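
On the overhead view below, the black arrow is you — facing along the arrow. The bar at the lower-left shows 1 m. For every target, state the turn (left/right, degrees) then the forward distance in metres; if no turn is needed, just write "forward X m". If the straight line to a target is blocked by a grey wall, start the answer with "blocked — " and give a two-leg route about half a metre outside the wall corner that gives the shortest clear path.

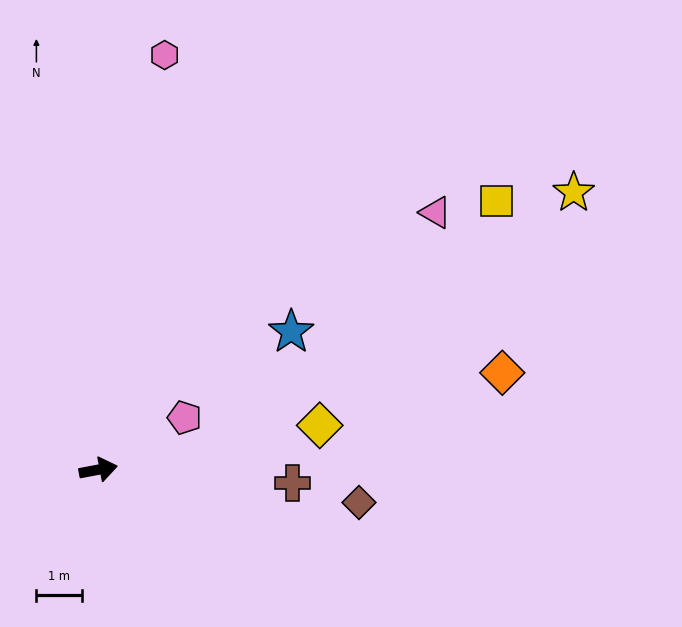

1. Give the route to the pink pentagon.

turn left 20°, forward 2.2 m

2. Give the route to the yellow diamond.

forward 5.0 m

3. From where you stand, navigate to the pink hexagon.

turn left 70°, forward 9.3 m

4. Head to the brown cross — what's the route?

turn right 15°, forward 4.3 m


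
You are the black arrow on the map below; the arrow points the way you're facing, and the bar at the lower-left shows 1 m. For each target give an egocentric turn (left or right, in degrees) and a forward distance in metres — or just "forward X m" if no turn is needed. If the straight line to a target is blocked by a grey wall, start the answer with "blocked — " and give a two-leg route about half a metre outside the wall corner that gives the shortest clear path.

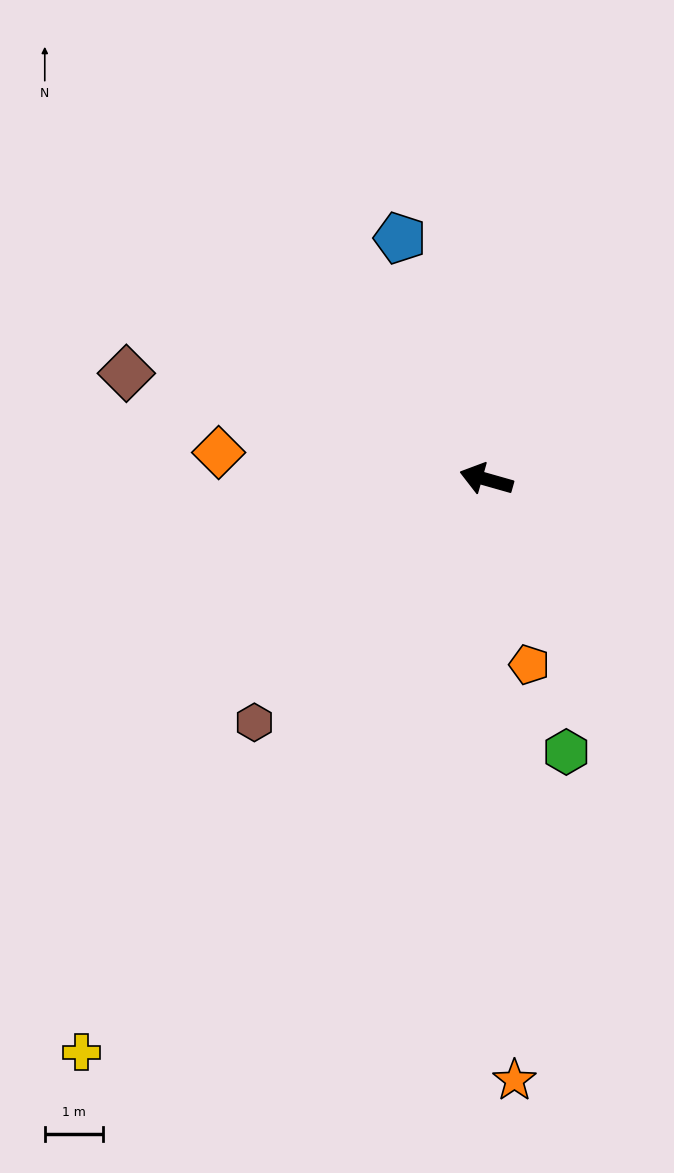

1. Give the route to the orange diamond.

turn left 10°, forward 4.6 m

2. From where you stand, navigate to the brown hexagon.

turn left 62°, forward 5.8 m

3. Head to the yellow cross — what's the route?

turn left 71°, forward 12.1 m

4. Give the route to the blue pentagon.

turn right 54°, forward 4.4 m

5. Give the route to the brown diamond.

forward 6.5 m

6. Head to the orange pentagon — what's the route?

turn left 119°, forward 3.3 m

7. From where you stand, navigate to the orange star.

turn left 109°, forward 10.4 m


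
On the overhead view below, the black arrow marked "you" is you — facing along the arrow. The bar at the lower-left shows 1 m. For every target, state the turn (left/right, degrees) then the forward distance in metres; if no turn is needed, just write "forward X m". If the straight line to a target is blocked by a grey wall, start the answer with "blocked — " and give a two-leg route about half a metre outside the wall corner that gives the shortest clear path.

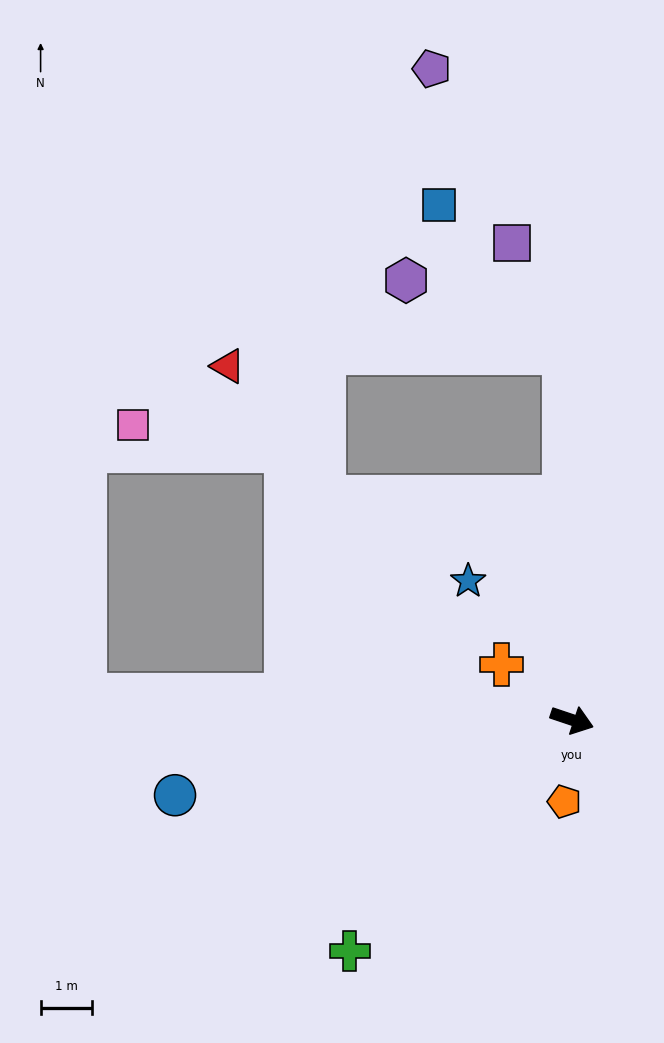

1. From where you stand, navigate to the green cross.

turn right 115°, forward 6.2 m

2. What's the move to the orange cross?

turn left 160°, forward 1.7 m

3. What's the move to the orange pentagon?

turn right 77°, forward 1.6 m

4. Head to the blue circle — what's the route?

turn right 151°, forward 7.8 m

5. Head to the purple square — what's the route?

blocked — turn left 110°, forward 7.1 m, then turn left 24°, forward 2.3 m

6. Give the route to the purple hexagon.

blocked — turn left 110°, forward 7.1 m, then turn left 64°, forward 3.4 m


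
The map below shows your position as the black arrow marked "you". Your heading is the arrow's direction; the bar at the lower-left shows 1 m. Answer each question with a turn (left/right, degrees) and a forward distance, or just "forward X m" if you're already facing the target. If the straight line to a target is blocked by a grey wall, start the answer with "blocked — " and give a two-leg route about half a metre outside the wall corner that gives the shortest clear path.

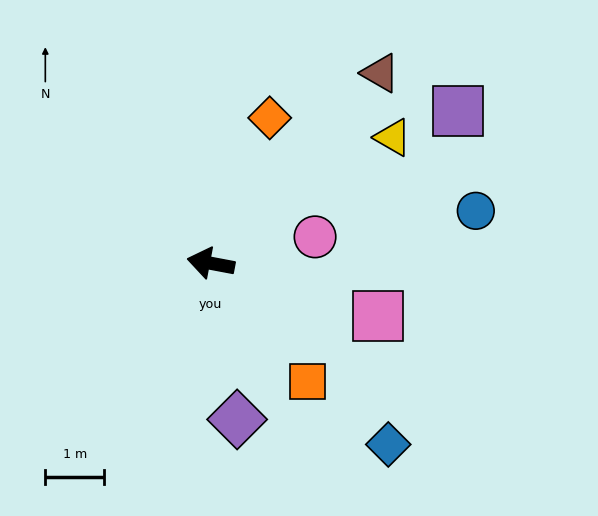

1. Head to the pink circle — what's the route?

turn right 155°, forward 1.8 m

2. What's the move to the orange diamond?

turn right 101°, forward 2.7 m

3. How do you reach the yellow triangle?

turn right 135°, forward 3.8 m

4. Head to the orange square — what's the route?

turn left 140°, forward 2.6 m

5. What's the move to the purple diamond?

turn left 110°, forward 2.7 m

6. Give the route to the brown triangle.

turn right 121°, forward 4.3 m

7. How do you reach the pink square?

turn left 173°, forward 3.0 m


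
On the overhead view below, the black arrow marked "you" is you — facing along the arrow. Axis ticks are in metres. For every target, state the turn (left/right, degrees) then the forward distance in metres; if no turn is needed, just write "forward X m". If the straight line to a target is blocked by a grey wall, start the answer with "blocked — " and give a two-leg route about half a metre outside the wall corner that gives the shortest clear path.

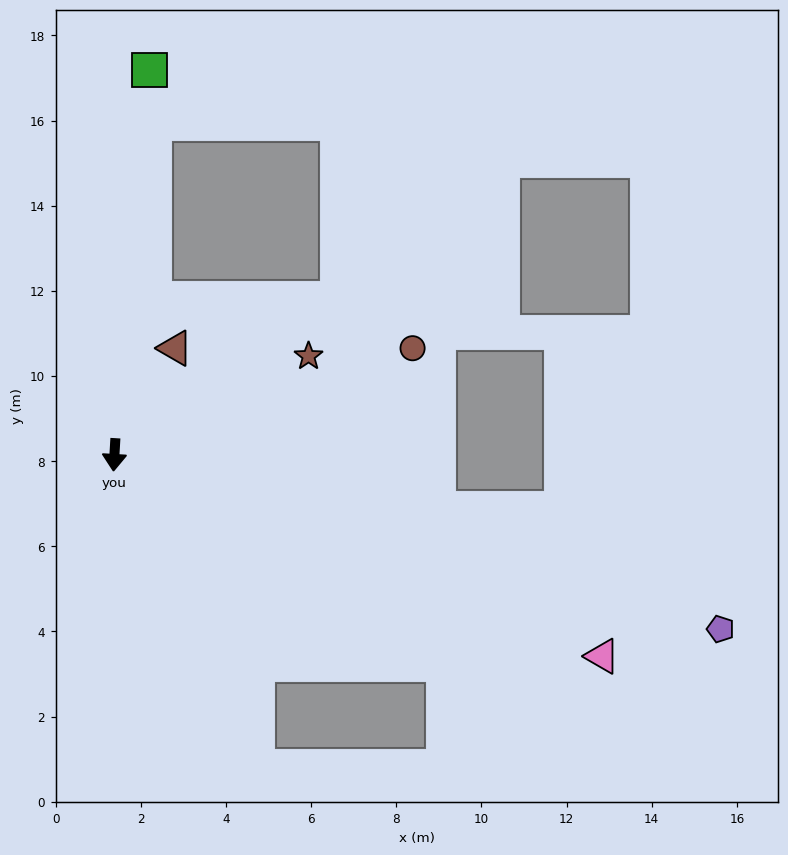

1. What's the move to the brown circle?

turn left 113°, forward 7.4 m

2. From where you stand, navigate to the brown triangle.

turn left 154°, forward 2.9 m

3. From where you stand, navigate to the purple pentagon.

turn left 77°, forward 14.8 m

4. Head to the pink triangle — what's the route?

turn left 71°, forward 12.4 m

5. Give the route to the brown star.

turn left 120°, forward 5.1 m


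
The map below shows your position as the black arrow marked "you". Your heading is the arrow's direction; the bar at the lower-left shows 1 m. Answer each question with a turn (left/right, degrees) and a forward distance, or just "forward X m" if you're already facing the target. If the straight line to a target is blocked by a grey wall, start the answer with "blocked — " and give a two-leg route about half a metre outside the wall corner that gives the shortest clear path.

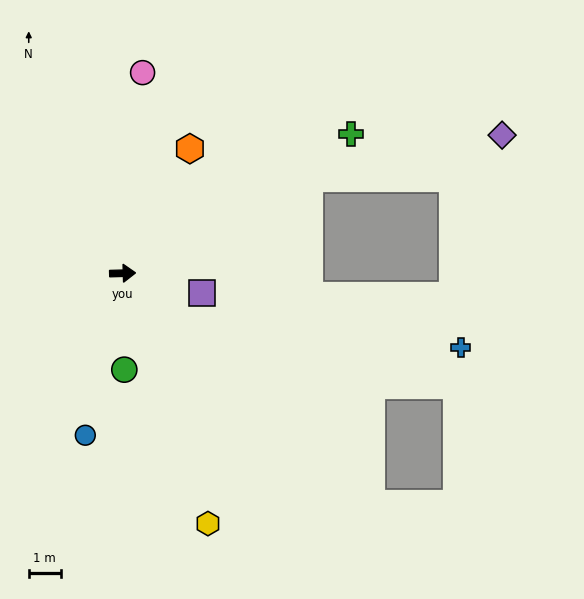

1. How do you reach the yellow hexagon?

turn right 73°, forward 8.2 m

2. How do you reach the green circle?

turn right 91°, forward 3.0 m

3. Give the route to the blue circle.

turn right 105°, forward 5.2 m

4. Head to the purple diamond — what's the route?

blocked — turn left 25°, forward 6.5 m, then turn right 14°, forward 6.1 m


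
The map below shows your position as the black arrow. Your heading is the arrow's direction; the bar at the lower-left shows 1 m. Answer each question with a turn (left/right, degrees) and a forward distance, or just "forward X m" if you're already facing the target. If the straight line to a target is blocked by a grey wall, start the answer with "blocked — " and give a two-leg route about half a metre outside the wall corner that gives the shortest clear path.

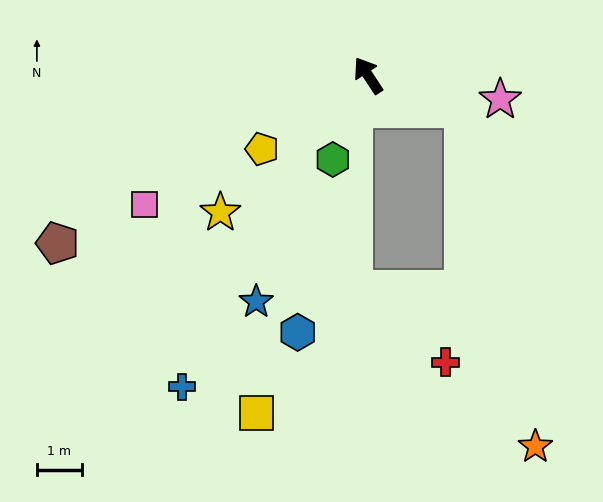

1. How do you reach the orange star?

blocked — turn right 143°, forward 2.3 m, then turn right 58°, forward 7.7 m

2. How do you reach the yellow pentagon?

turn left 91°, forward 2.9 m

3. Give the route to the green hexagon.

turn left 124°, forward 2.0 m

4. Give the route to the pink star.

turn right 134°, forward 3.0 m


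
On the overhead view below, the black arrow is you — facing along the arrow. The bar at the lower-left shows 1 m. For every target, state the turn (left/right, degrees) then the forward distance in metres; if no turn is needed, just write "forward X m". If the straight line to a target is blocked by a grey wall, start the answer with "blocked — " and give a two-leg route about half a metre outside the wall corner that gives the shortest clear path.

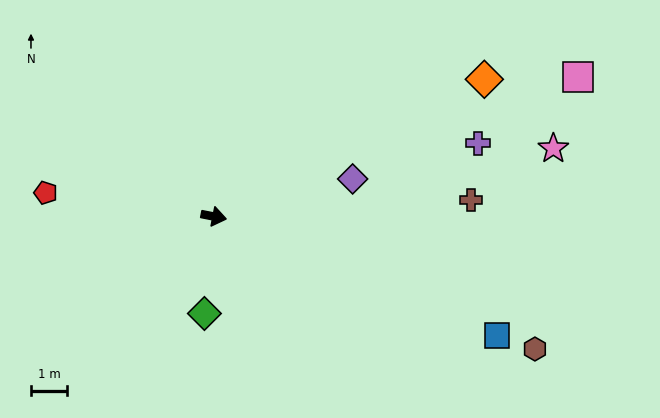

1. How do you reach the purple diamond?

turn left 26°, forward 4.0 m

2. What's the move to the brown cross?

turn left 15°, forward 7.2 m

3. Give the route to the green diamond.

turn right 84°, forward 2.7 m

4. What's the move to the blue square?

turn right 12°, forward 8.5 m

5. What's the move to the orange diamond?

turn left 38°, forward 8.4 m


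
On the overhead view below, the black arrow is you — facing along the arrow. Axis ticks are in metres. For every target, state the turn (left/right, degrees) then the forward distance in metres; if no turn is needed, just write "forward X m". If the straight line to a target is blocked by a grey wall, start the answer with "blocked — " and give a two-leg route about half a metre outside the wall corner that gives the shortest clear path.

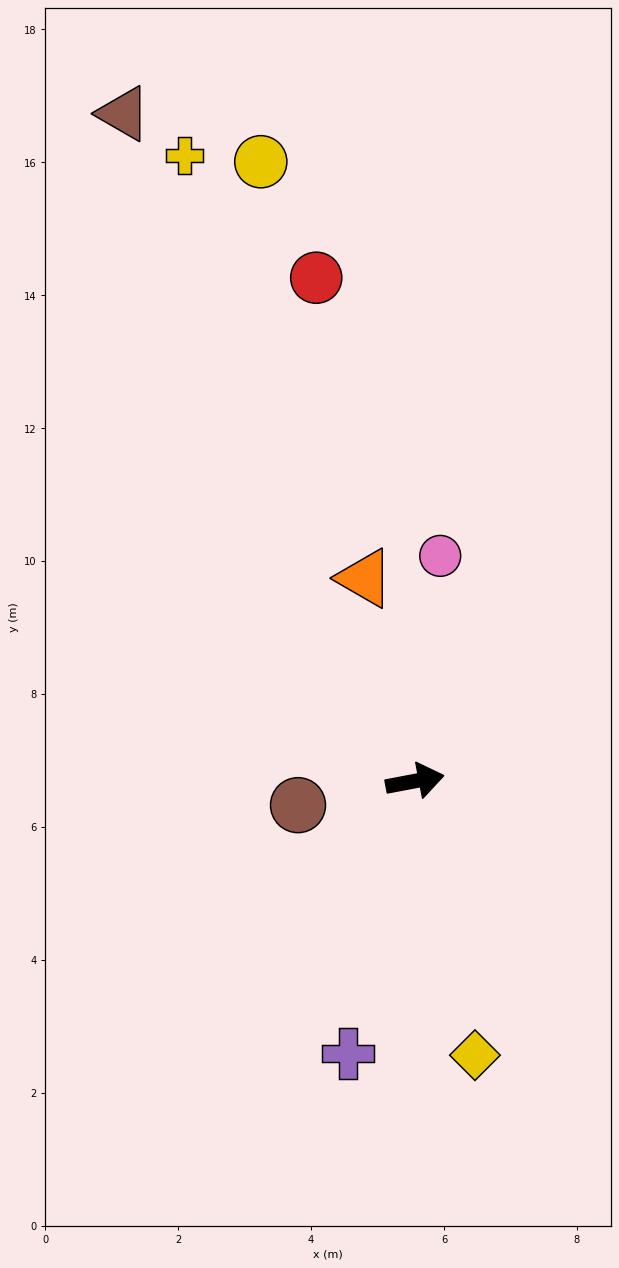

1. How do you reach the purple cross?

turn right 115°, forward 4.2 m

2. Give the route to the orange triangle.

turn left 93°, forward 3.1 m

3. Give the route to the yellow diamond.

turn right 88°, forward 4.2 m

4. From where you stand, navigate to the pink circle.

turn left 73°, forward 3.4 m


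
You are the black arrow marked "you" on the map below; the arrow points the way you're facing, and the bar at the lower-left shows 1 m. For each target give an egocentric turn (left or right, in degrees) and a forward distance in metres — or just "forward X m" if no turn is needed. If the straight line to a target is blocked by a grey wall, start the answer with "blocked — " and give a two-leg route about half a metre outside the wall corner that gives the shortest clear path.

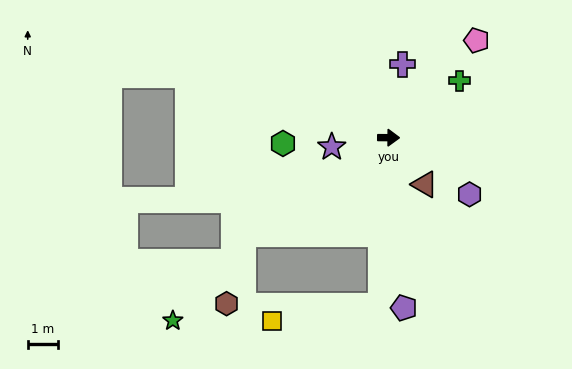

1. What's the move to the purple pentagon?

turn right 84°, forward 5.7 m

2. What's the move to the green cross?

turn left 39°, forward 3.0 m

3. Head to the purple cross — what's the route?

turn left 80°, forward 2.5 m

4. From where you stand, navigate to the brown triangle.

turn right 52°, forward 2.0 m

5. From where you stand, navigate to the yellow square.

blocked — turn right 92°, forward 5.6 m, then turn right 80°, forward 3.7 m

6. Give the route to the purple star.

turn right 170°, forward 1.9 m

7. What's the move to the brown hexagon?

blocked — turn right 146°, forward 5.8 m, then turn left 42°, forward 2.4 m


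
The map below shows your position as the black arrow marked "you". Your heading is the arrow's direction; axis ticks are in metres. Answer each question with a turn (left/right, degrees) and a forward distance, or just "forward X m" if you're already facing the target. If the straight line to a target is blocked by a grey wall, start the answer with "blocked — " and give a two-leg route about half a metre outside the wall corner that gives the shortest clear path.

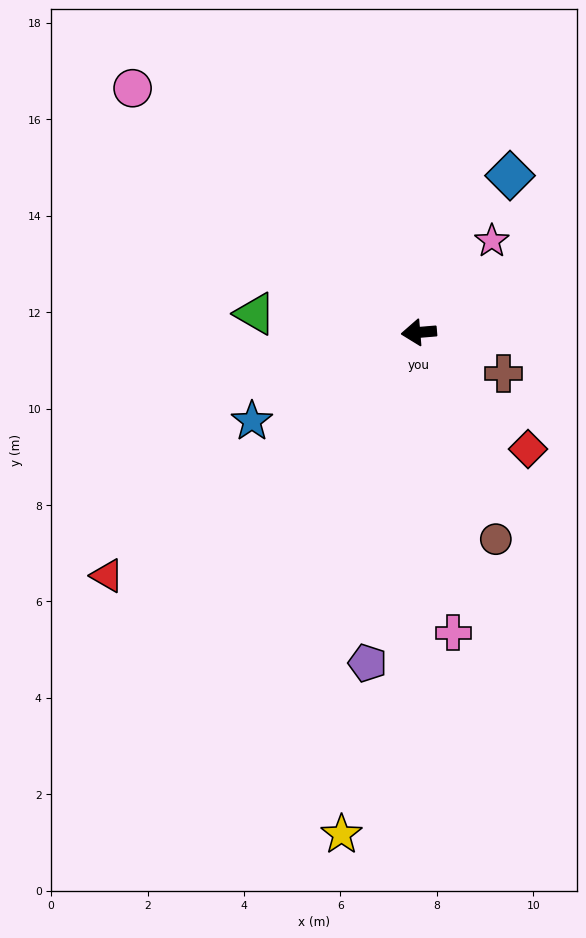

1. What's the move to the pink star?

turn right 133°, forward 2.4 m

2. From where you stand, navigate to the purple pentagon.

turn left 76°, forward 6.9 m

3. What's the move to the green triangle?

turn right 11°, forward 3.4 m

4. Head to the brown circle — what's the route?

turn left 106°, forward 4.6 m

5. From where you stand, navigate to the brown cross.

turn left 149°, forward 2.0 m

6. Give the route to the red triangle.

turn left 33°, forward 8.2 m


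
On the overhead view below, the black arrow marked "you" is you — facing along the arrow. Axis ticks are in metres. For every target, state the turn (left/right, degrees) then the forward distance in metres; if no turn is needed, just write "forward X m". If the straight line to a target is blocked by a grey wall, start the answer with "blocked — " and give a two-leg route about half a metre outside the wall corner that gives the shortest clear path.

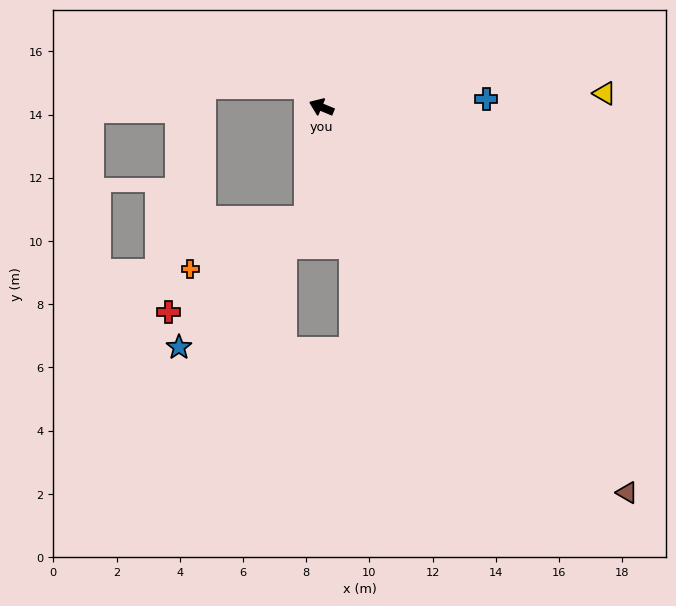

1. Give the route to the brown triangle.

turn left 151°, forward 15.6 m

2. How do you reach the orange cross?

blocked — turn left 105°, forward 3.6 m, then turn right 60°, forward 4.0 m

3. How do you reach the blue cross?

turn right 155°, forward 5.2 m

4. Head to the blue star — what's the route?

blocked — turn left 105°, forward 3.6 m, then turn right 38°, forward 5.7 m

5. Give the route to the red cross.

blocked — turn left 105°, forward 3.6 m, then turn right 49°, forward 5.3 m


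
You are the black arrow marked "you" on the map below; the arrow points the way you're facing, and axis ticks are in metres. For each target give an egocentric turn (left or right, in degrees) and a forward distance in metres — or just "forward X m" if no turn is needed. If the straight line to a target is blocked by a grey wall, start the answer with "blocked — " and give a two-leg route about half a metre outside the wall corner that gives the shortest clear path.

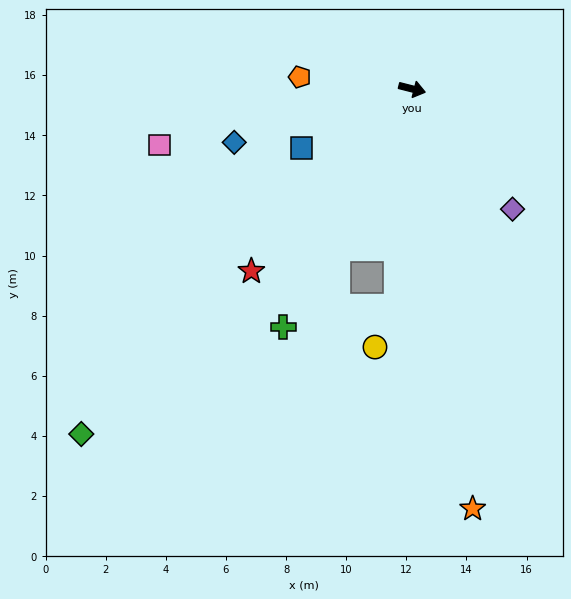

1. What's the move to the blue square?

turn right 138°, forward 4.2 m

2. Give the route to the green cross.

turn right 104°, forward 9.0 m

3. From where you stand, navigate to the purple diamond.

turn right 36°, forward 5.2 m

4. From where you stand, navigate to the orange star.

turn right 68°, forward 14.1 m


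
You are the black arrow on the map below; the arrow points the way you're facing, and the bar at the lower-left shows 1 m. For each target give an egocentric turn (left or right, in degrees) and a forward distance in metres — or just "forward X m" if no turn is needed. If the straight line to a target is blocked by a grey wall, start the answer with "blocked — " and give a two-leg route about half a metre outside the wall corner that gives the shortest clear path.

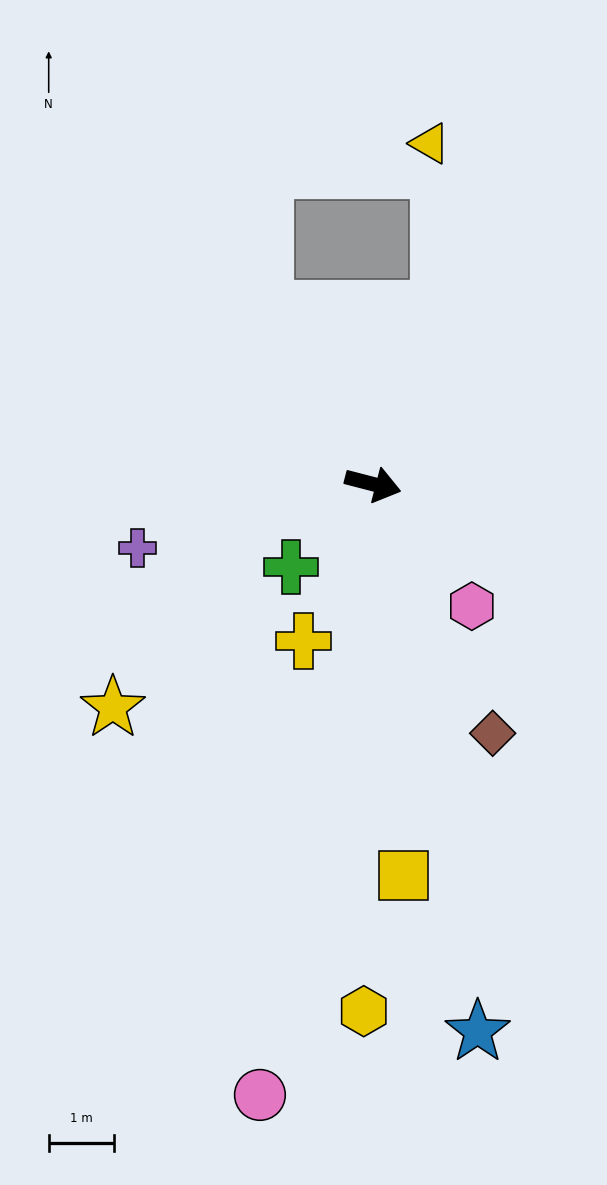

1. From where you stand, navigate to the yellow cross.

turn right 99°, forward 2.6 m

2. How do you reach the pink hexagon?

turn right 37°, forward 2.4 m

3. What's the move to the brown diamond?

turn right 50°, forward 4.2 m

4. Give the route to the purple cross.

turn right 150°, forward 3.7 m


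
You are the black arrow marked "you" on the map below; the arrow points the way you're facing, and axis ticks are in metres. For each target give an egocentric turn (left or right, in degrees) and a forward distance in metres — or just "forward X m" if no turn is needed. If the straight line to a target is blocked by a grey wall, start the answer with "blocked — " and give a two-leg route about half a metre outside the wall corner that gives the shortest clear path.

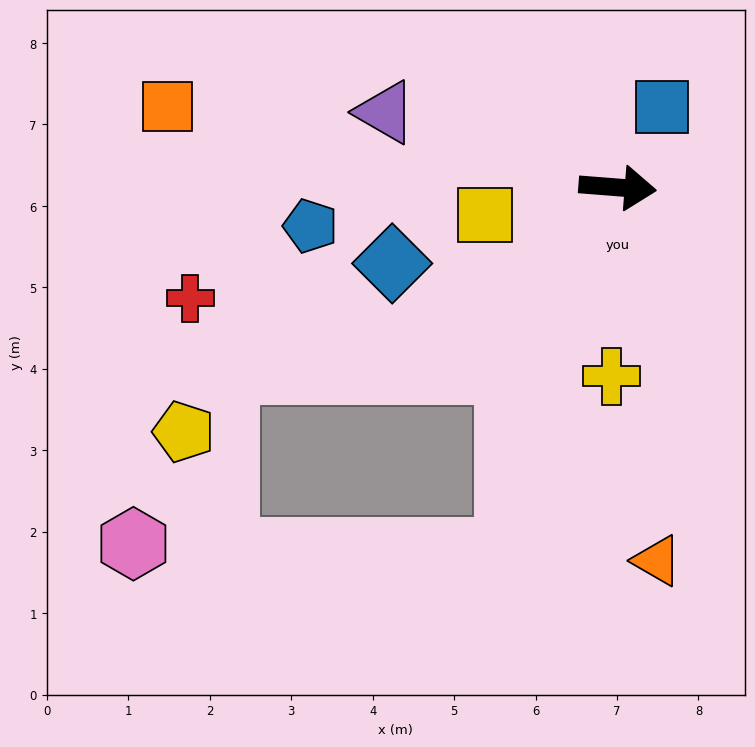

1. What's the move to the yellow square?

turn right 164°, forward 1.7 m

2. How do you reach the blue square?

turn left 66°, forward 1.1 m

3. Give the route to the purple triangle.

turn left 167°, forward 3.0 m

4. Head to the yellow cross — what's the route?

turn right 87°, forward 2.3 m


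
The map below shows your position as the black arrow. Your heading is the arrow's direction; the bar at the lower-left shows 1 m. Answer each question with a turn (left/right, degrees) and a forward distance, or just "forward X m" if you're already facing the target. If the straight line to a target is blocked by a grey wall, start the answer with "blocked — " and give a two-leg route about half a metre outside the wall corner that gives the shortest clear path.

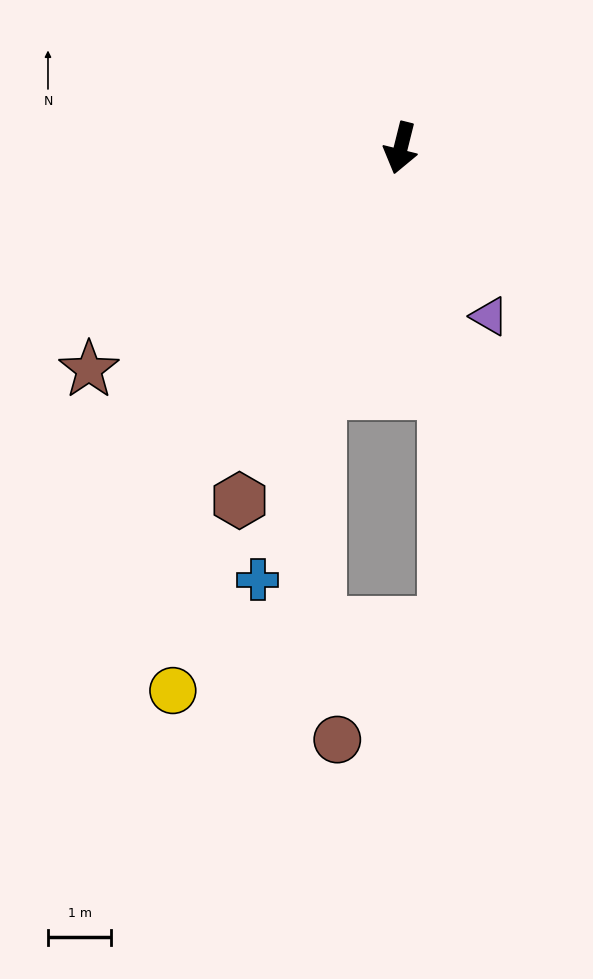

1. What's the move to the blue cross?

turn right 4°, forward 7.2 m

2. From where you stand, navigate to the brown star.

turn right 41°, forward 6.0 m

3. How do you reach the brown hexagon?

turn right 11°, forward 6.1 m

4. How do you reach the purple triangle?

turn left 42°, forward 3.0 m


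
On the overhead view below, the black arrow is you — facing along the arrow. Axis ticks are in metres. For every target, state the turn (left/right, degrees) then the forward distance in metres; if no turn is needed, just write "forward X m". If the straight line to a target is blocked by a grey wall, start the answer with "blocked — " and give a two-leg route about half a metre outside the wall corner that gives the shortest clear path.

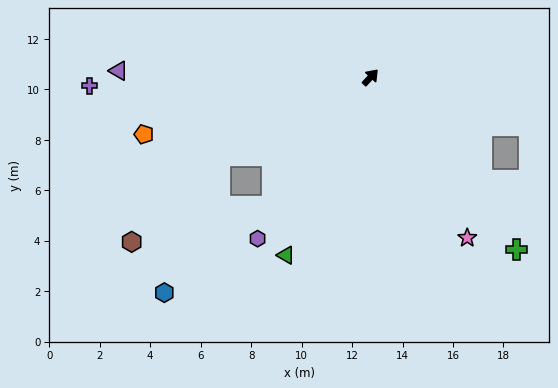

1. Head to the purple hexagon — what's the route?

turn right 172°, forward 7.8 m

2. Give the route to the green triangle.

turn right 163°, forward 7.8 m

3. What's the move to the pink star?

turn right 106°, forward 7.4 m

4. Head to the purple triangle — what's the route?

turn left 131°, forward 10.0 m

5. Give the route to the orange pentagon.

turn left 147°, forward 9.3 m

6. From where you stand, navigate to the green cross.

turn right 97°, forward 8.9 m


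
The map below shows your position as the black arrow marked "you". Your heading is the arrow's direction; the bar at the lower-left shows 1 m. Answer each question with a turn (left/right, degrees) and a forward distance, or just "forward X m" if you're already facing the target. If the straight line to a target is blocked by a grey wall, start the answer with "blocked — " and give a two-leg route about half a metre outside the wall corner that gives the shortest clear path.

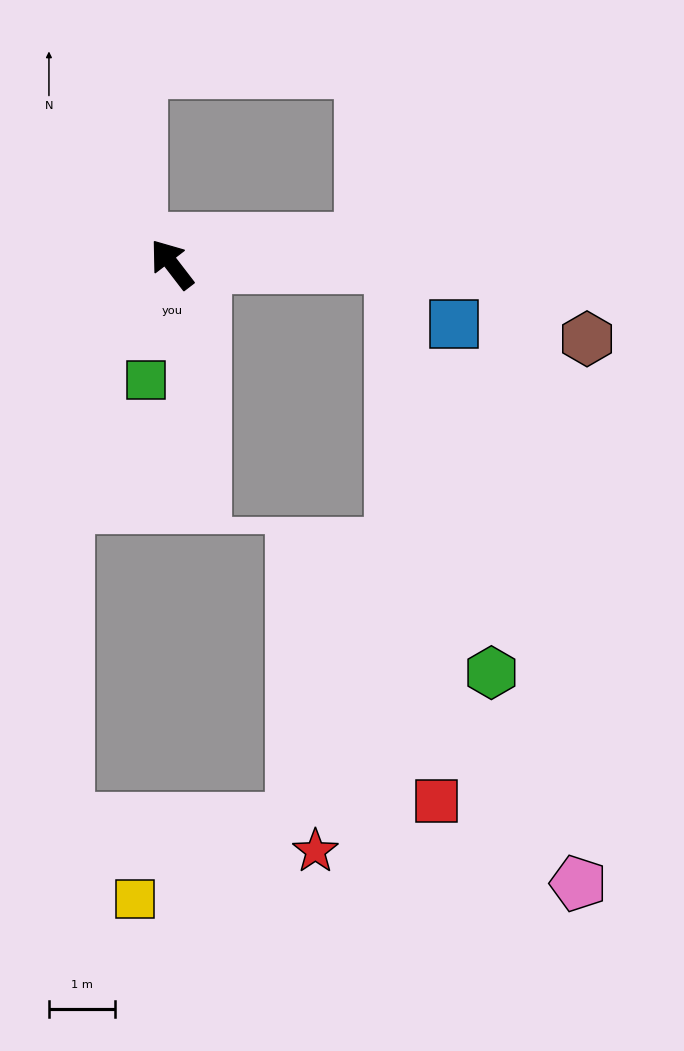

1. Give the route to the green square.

turn left 130°, forward 1.8 m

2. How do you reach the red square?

blocked — turn right 128°, forward 3.3 m, then turn right 85°, forward 8.1 m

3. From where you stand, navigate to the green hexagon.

blocked — turn right 128°, forward 3.3 m, then turn right 76°, forward 6.3 m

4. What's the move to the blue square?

blocked — turn right 128°, forward 3.3 m, then turn right 43°, forward 1.3 m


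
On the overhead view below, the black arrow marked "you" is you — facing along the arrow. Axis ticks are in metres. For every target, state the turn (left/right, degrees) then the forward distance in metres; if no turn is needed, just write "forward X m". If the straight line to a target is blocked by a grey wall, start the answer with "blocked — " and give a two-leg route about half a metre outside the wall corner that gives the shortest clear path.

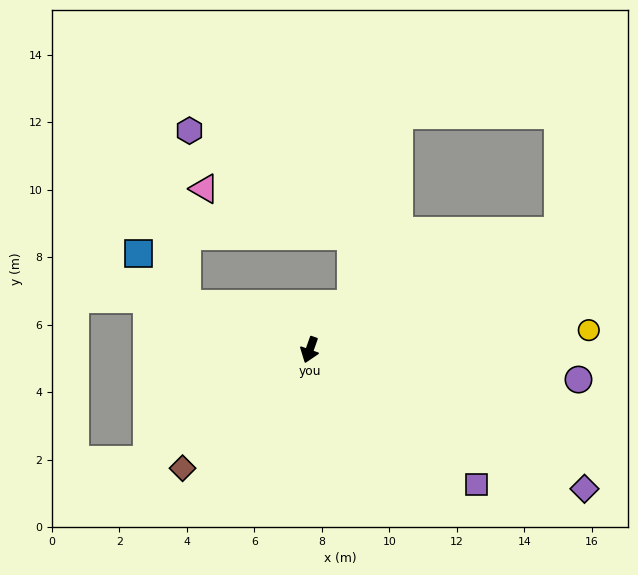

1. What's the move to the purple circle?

turn left 103°, forward 8.0 m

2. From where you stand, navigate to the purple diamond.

turn left 83°, forward 9.1 m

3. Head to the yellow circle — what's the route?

turn left 113°, forward 8.3 m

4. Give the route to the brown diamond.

turn right 28°, forward 5.1 m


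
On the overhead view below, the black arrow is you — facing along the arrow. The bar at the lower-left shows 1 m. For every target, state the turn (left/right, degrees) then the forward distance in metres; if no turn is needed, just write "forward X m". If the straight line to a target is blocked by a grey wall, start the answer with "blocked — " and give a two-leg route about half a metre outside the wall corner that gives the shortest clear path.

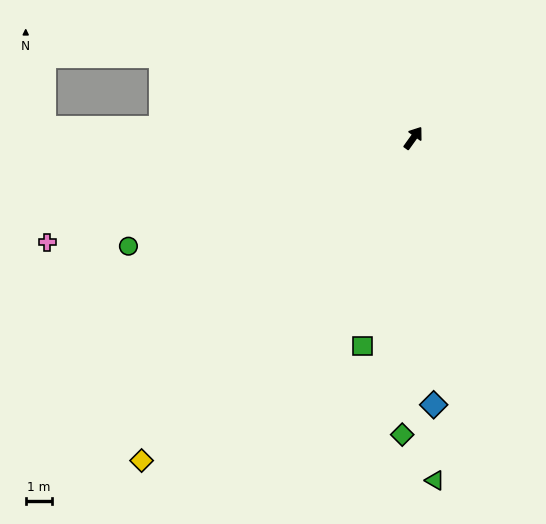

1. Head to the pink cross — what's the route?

turn left 142°, forward 14.2 m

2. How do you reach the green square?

turn right 158°, forward 8.0 m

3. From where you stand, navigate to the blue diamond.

turn right 140°, forward 10.0 m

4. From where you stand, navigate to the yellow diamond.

turn left 176°, forward 15.8 m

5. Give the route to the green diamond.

turn right 146°, forward 11.1 m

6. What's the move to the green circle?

turn left 146°, forward 11.4 m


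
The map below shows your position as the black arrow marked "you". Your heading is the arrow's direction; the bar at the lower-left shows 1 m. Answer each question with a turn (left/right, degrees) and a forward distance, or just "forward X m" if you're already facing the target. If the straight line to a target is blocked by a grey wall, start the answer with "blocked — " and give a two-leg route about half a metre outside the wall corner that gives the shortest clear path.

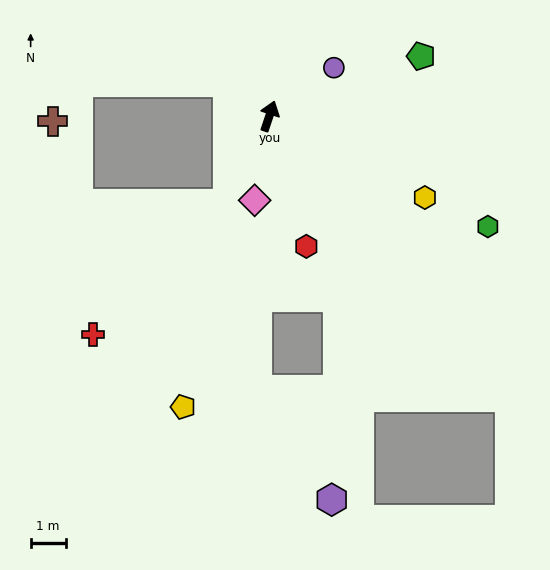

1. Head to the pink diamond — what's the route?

turn right 171°, forward 2.4 m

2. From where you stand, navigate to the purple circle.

turn right 35°, forward 2.3 m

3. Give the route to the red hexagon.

turn right 146°, forward 3.9 m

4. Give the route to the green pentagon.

turn right 50°, forward 4.7 m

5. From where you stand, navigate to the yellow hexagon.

turn right 99°, forward 5.0 m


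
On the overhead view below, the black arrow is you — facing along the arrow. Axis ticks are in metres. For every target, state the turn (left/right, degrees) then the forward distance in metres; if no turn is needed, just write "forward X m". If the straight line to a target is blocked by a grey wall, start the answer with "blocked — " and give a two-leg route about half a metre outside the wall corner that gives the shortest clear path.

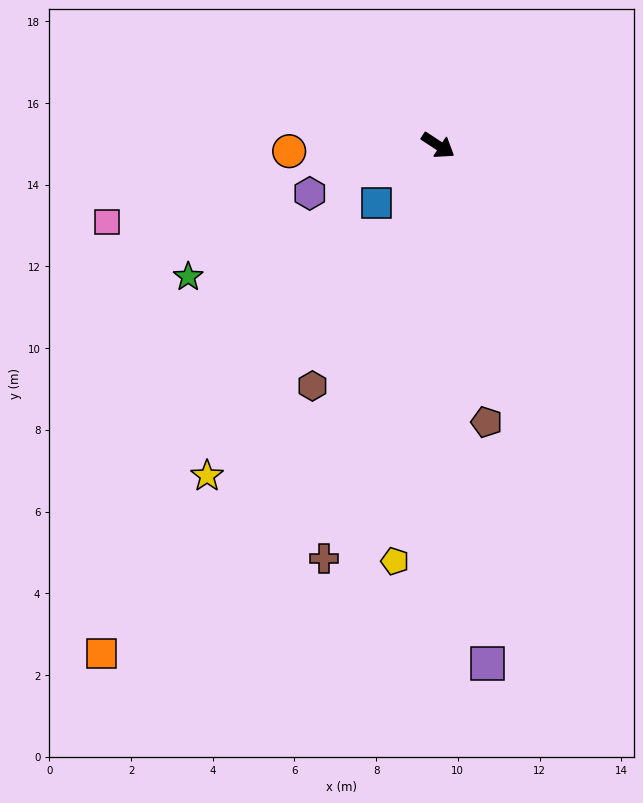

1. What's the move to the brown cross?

turn right 72°, forward 10.5 m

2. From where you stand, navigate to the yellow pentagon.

turn right 63°, forward 10.2 m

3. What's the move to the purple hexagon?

turn right 126°, forward 3.4 m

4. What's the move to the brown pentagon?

turn right 47°, forward 6.9 m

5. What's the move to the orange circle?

turn right 145°, forward 3.6 m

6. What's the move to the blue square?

turn right 104°, forward 2.1 m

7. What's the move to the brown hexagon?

turn right 84°, forward 6.6 m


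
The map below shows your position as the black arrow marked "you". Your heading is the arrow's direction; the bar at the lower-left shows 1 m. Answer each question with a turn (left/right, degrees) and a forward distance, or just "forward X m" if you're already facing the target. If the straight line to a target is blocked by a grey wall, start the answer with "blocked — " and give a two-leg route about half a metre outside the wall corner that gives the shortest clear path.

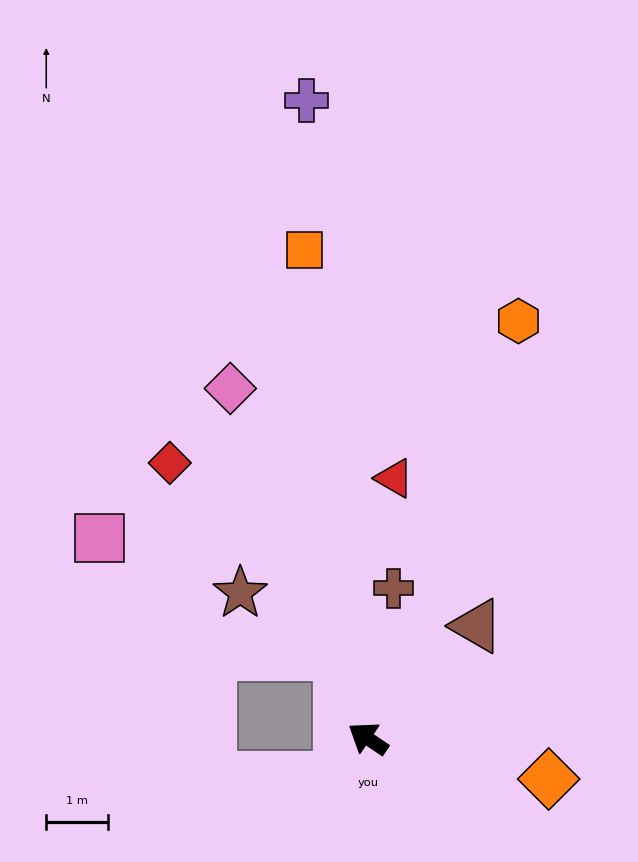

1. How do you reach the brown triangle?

turn right 100°, forward 2.5 m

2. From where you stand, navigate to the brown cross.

turn right 66°, forward 2.5 m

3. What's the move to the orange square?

turn right 49°, forward 8.0 m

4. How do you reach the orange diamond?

turn right 159°, forward 3.0 m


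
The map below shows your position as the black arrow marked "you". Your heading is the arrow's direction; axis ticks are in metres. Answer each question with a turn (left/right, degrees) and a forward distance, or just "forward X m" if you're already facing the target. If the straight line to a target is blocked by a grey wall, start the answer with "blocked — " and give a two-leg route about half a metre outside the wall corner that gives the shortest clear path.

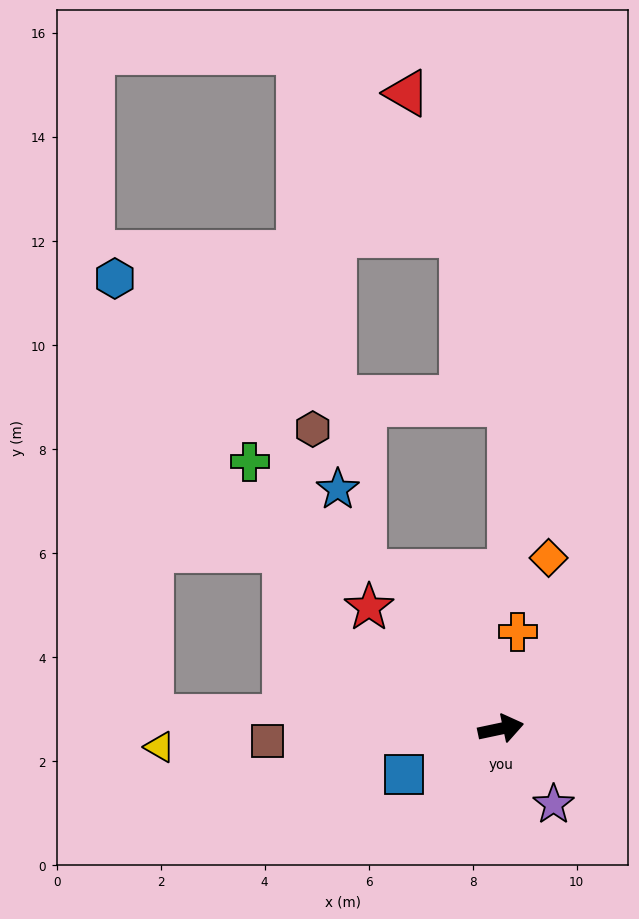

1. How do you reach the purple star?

turn right 67°, forward 1.8 m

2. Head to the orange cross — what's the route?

turn left 68°, forward 1.9 m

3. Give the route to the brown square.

turn left 171°, forward 4.5 m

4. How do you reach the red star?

turn left 125°, forward 3.4 m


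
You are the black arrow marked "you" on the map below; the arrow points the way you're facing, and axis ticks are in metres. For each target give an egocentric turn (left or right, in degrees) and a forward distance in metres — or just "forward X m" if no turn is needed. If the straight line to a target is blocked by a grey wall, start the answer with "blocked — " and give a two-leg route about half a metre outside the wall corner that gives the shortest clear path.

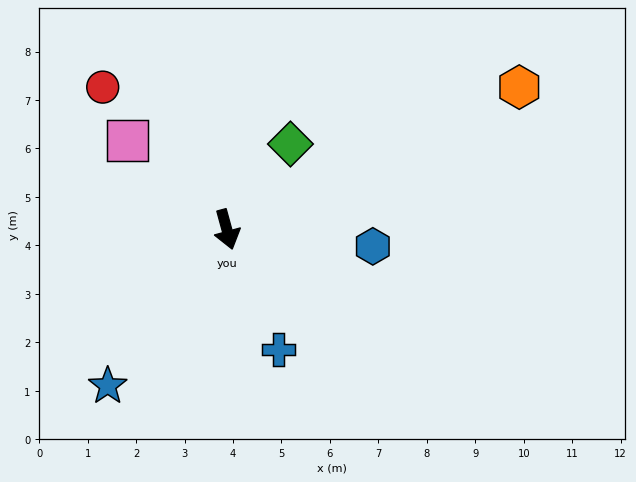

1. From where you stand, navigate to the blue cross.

turn left 8°, forward 2.7 m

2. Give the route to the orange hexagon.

turn left 101°, forward 6.7 m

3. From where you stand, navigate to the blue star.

turn right 53°, forward 4.1 m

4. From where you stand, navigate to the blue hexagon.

turn left 68°, forward 3.0 m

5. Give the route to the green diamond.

turn left 128°, forward 2.2 m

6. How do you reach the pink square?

turn right 147°, forward 2.7 m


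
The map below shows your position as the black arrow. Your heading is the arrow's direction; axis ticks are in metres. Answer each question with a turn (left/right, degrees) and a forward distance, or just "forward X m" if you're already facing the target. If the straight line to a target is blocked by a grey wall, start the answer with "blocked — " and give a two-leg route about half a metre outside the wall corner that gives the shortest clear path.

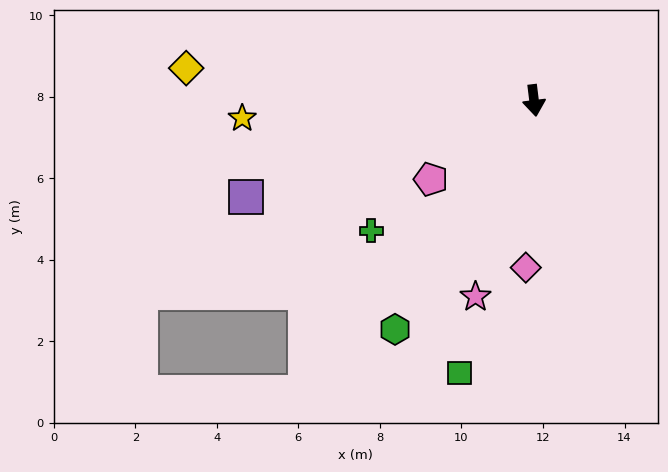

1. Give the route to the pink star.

turn right 24°, forward 5.0 m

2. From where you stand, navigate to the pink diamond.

turn right 10°, forward 4.1 m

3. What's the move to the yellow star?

turn right 94°, forward 7.2 m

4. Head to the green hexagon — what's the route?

turn right 38°, forward 6.6 m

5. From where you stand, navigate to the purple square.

turn right 79°, forward 7.4 m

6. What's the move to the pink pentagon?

turn right 60°, forward 3.2 m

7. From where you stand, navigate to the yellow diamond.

turn right 102°, forward 8.6 m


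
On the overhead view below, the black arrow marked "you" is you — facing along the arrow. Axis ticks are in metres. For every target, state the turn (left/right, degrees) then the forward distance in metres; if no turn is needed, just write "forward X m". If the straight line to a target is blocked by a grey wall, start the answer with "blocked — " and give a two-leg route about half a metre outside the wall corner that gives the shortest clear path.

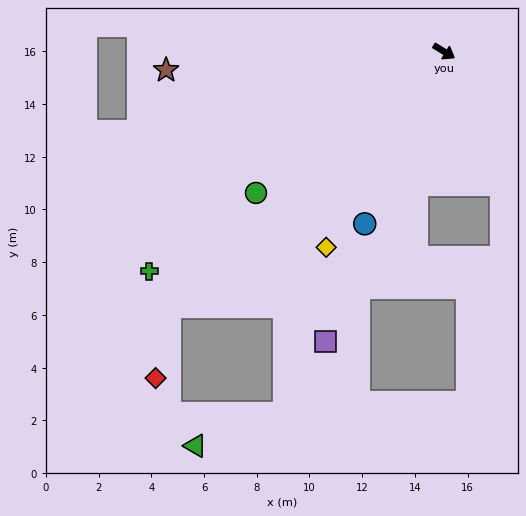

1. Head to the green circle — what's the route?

turn right 112°, forward 8.9 m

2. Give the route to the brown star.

turn right 145°, forward 10.6 m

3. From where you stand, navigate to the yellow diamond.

turn right 90°, forward 8.7 m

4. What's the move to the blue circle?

turn right 83°, forward 7.2 m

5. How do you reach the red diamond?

blocked — turn right 106°, forward 14.2 m, then turn left 36°, forward 2.8 m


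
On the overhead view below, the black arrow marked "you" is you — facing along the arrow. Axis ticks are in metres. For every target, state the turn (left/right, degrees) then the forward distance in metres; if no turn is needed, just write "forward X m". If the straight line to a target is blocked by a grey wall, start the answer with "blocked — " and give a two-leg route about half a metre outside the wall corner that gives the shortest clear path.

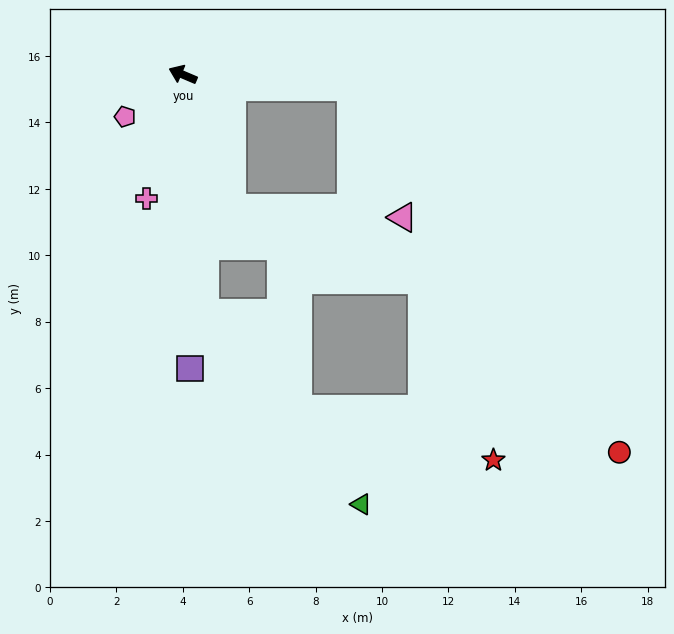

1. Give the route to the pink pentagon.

turn left 59°, forward 2.2 m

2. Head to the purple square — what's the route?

turn left 114°, forward 8.8 m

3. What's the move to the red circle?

blocked — turn right 161°, forward 5.1 m, then turn right 50°, forward 13.6 m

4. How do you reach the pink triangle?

blocked — turn right 161°, forward 5.1 m, then turn right 64°, forward 4.2 m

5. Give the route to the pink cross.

turn left 97°, forward 3.9 m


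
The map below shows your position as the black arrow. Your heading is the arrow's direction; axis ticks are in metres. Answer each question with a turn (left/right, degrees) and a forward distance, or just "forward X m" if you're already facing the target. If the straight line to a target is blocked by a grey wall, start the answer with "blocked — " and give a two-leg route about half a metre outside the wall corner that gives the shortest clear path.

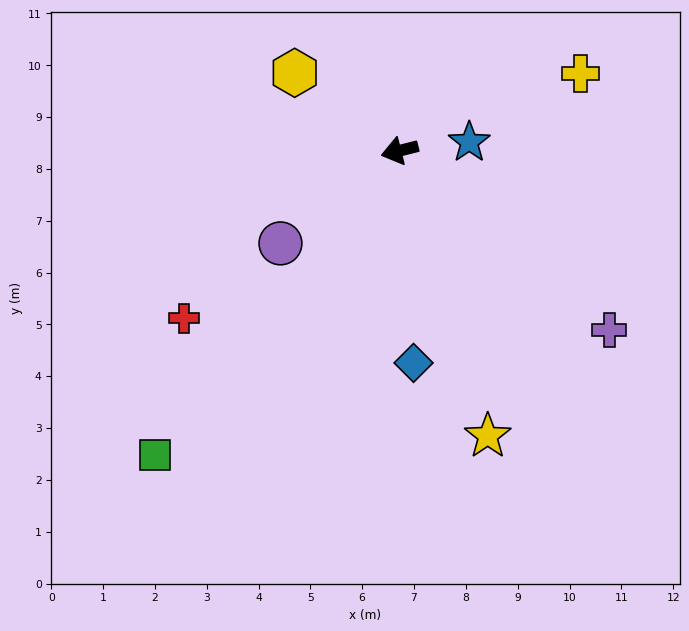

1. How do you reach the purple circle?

turn left 24°, forward 2.9 m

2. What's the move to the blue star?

turn left 173°, forward 1.4 m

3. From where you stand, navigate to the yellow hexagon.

turn right 51°, forward 2.5 m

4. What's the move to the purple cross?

turn left 125°, forward 5.3 m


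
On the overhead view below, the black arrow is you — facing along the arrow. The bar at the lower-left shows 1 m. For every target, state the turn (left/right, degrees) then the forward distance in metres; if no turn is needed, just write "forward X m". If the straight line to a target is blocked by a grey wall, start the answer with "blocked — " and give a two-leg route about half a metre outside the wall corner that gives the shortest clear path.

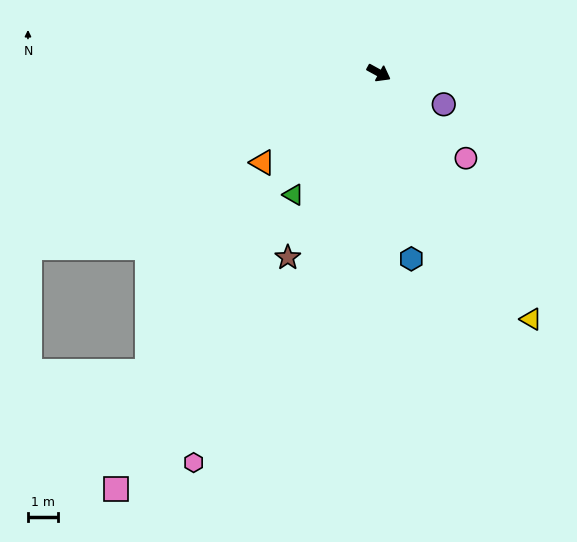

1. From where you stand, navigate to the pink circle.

turn right 16°, forward 4.1 m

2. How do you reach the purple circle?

turn left 3°, forward 2.4 m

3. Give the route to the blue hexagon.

turn right 51°, forward 6.3 m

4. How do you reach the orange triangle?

turn right 114°, forward 4.9 m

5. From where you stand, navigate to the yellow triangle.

turn right 30°, forward 9.7 m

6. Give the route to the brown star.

turn right 88°, forward 6.9 m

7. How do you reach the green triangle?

turn right 96°, forward 5.0 m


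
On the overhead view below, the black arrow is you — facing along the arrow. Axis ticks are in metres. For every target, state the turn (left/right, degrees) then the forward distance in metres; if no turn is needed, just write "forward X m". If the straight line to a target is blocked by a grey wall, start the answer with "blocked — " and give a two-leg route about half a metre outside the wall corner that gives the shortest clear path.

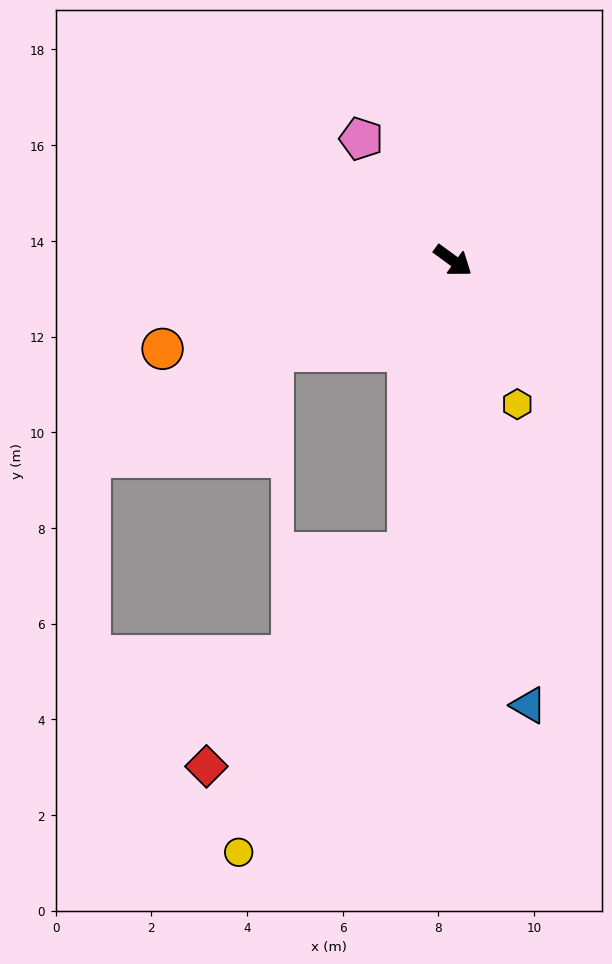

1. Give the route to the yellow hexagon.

turn right 30°, forward 3.3 m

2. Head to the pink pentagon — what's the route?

turn left 163°, forward 3.2 m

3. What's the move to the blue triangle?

turn right 44°, forward 9.4 m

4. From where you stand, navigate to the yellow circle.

blocked — turn right 63°, forward 6.2 m, then turn right 20°, forward 7.2 m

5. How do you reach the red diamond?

blocked — turn right 63°, forward 6.2 m, then turn right 34°, forward 6.1 m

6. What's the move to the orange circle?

turn right 127°, forward 6.3 m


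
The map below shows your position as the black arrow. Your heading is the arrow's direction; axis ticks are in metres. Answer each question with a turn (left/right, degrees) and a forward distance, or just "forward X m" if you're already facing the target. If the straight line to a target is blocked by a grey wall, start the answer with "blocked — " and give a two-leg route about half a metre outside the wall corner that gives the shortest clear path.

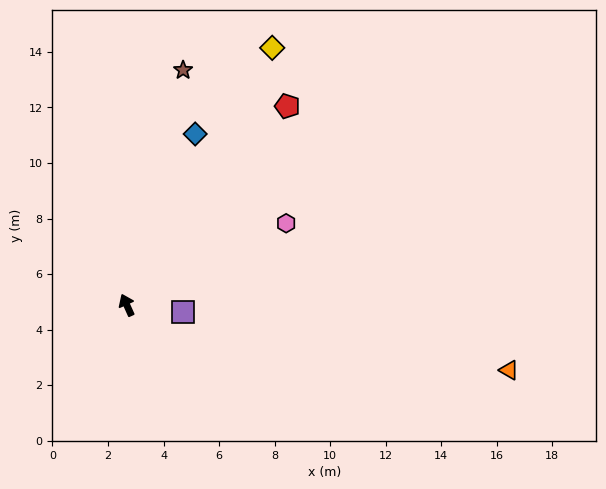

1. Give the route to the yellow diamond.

turn right 54°, forward 10.6 m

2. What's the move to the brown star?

turn right 38°, forward 8.7 m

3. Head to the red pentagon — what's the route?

turn right 63°, forward 9.2 m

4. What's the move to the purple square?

turn right 121°, forward 2.0 m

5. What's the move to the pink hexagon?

turn right 87°, forward 6.5 m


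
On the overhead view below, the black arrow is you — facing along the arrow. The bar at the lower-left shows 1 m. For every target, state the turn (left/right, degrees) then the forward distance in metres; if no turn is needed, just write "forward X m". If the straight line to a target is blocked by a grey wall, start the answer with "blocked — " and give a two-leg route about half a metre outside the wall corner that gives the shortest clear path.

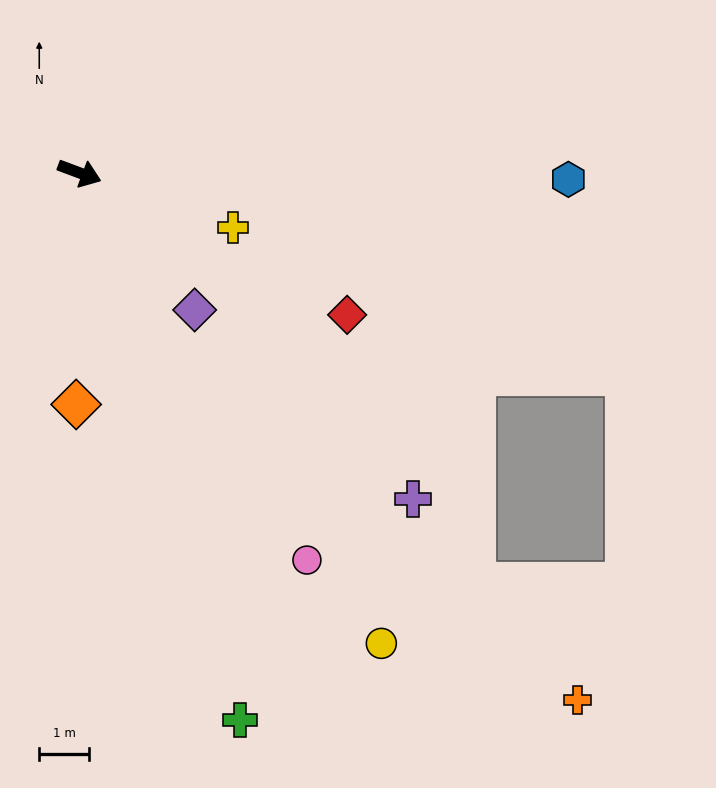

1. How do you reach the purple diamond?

turn right 29°, forward 3.6 m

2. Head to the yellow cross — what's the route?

forward 3.3 m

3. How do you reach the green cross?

turn right 53°, forward 11.5 m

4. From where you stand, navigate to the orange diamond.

turn right 70°, forward 4.7 m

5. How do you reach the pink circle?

turn right 39°, forward 9.0 m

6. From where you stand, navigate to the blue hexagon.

turn left 20°, forward 9.8 m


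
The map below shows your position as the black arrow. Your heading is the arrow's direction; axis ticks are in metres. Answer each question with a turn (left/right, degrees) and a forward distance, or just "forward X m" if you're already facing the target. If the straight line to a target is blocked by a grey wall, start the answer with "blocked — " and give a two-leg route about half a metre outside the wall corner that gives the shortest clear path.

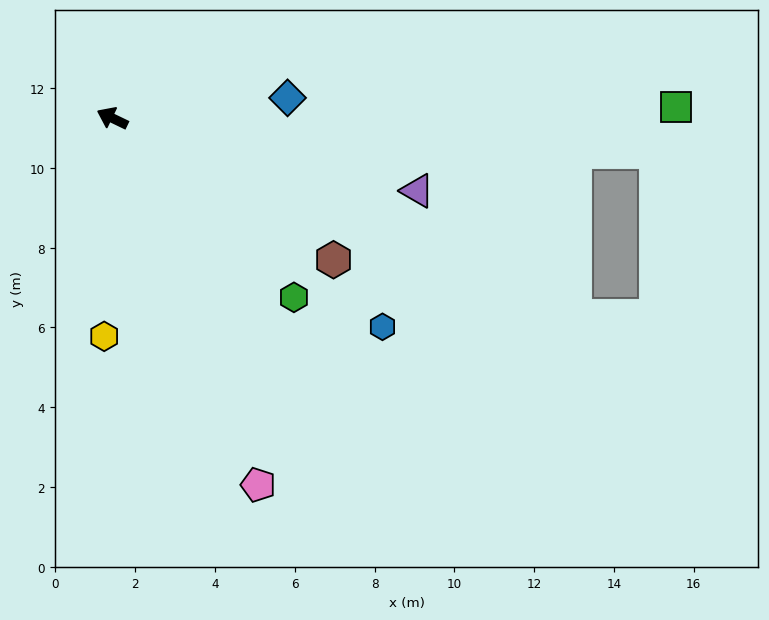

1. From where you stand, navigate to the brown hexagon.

turn left 173°, forward 6.6 m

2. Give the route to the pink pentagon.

turn left 137°, forward 9.9 m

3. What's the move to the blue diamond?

turn right 148°, forward 4.4 m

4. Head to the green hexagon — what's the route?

turn left 161°, forward 6.4 m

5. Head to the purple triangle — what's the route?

turn right 168°, forward 7.9 m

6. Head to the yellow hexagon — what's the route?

turn left 114°, forward 5.5 m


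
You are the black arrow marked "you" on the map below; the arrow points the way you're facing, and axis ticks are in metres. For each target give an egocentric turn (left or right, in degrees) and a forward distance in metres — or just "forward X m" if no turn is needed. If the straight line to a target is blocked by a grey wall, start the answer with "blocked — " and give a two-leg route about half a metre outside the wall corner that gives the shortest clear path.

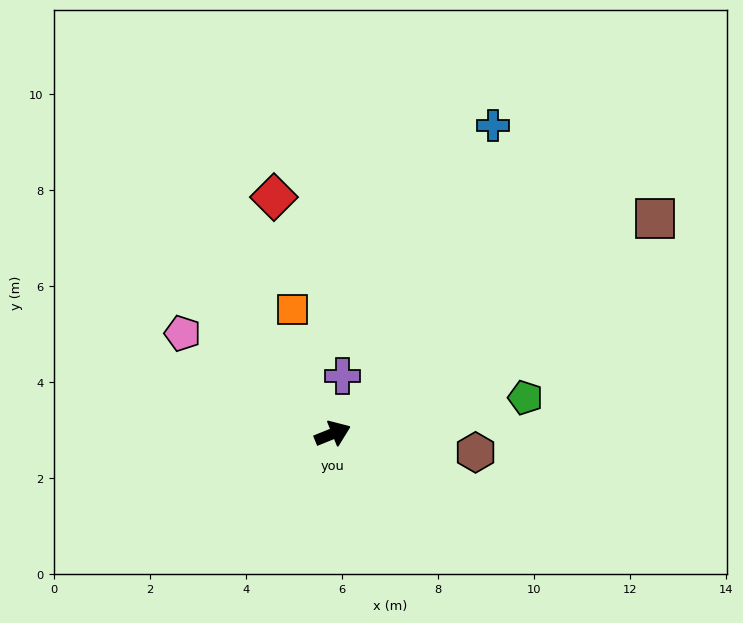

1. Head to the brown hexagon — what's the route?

turn right 29°, forward 3.0 m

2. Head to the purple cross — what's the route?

turn left 58°, forward 1.2 m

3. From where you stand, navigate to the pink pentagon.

turn left 124°, forward 3.8 m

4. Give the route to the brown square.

turn left 12°, forward 8.1 m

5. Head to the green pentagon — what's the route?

turn right 11°, forward 4.1 m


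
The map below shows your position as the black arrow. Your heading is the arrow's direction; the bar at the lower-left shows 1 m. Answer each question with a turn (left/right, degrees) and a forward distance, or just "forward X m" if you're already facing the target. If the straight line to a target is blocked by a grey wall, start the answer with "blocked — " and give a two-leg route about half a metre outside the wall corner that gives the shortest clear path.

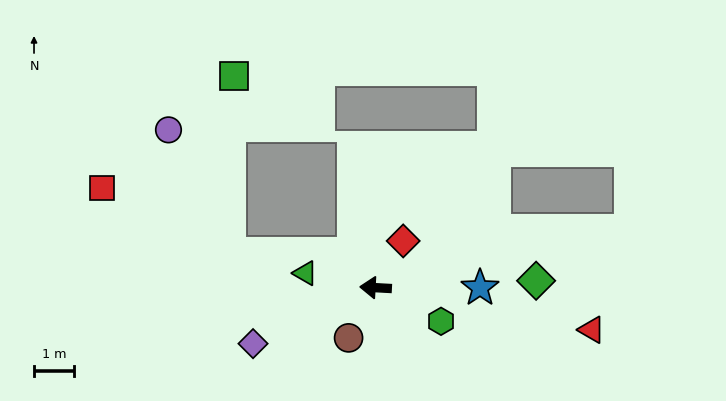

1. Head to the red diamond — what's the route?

turn right 117°, forward 1.4 m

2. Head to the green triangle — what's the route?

turn right 9°, forward 1.8 m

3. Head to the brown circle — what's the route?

turn left 65°, forward 1.4 m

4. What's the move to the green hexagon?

turn left 156°, forward 1.9 m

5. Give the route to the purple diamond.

turn left 28°, forward 3.4 m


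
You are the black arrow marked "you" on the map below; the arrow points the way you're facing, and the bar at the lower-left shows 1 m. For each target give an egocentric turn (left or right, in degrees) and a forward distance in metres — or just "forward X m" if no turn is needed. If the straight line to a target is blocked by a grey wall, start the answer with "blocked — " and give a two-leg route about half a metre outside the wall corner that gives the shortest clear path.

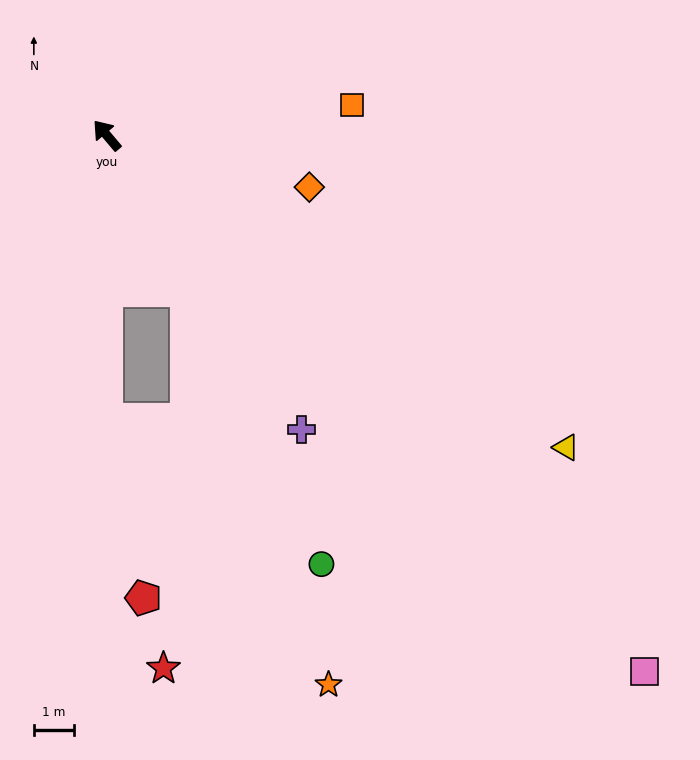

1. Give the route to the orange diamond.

turn right 145°, forward 5.2 m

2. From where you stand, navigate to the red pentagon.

blocked — turn left 140°, forward 7.1 m, then turn left 12°, forward 4.5 m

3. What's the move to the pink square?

turn right 175°, forward 18.9 m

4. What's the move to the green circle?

turn left 166°, forward 11.9 m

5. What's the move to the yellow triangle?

turn right 164°, forward 13.8 m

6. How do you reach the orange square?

turn right 123°, forward 6.1 m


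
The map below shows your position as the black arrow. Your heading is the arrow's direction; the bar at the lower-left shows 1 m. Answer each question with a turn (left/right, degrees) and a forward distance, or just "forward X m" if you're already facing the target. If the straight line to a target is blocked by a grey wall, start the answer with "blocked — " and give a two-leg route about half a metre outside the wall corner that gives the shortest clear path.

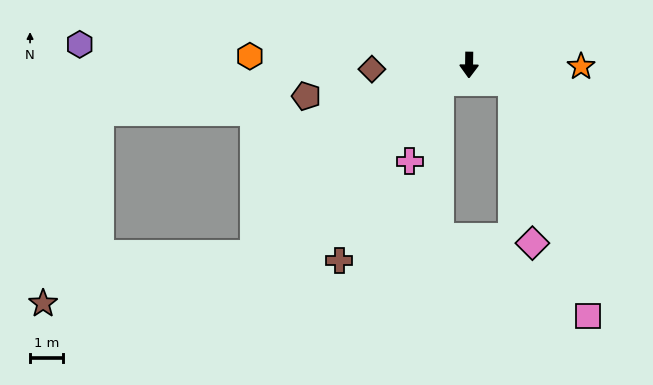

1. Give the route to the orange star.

turn left 90°, forward 3.4 m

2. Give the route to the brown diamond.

turn right 87°, forward 3.0 m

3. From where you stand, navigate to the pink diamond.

blocked — turn left 68°, forward 1.4 m, then turn right 60°, forward 5.0 m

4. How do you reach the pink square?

blocked — turn left 68°, forward 1.4 m, then turn right 49°, forward 7.5 m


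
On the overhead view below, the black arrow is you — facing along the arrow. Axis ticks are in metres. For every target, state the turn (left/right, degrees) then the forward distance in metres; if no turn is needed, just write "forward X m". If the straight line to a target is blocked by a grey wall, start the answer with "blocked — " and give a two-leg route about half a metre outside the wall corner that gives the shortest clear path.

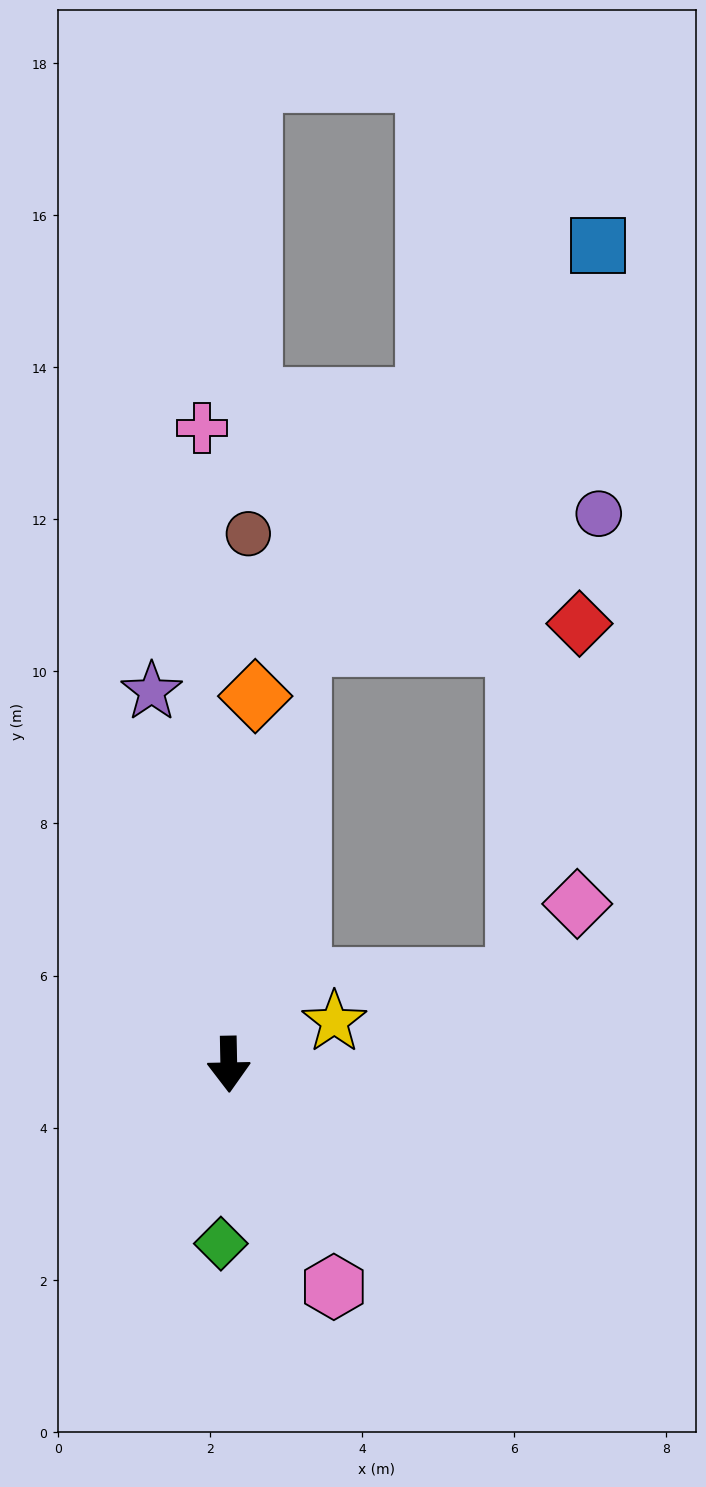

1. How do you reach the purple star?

turn right 169°, forward 5.0 m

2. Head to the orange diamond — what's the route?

turn left 175°, forward 4.9 m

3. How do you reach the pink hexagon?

turn left 24°, forward 3.2 m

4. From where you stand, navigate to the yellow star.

turn left 111°, forward 1.5 m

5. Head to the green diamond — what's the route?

turn right 4°, forward 2.4 m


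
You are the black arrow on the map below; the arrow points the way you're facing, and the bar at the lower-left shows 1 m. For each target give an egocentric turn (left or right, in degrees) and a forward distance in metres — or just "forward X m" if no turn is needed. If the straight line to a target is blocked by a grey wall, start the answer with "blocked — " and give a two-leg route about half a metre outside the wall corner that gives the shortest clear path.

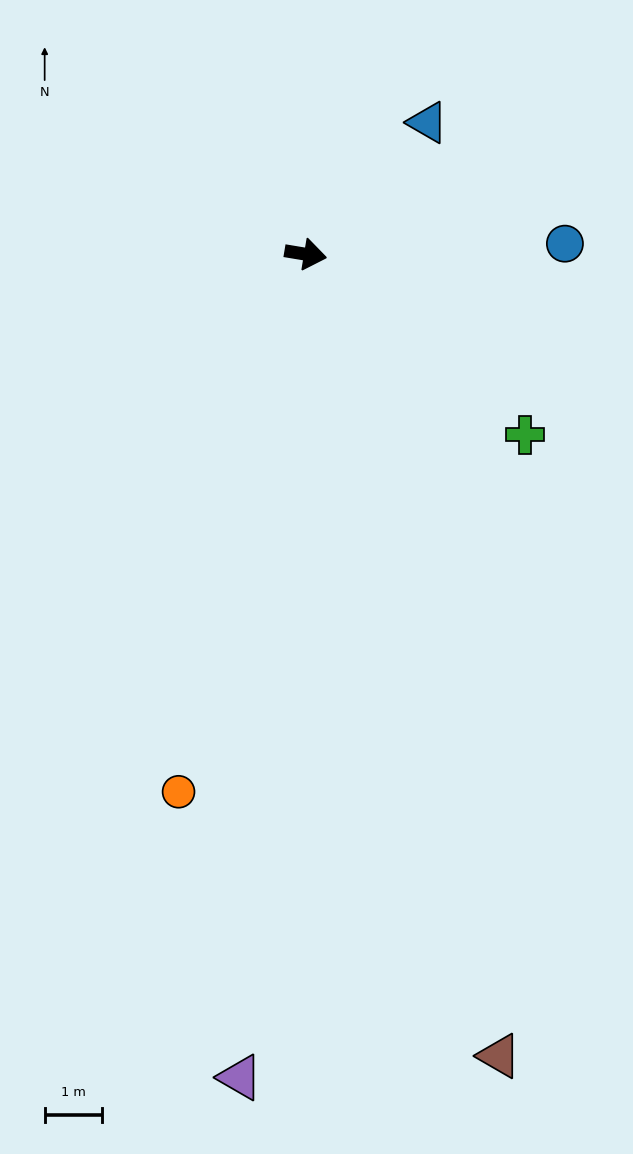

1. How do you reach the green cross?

turn right 30°, forward 5.0 m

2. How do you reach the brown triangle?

turn right 67°, forward 14.4 m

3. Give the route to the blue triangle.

turn left 57°, forward 3.1 m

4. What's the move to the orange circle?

turn right 94°, forward 9.6 m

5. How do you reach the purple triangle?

turn right 85°, forward 14.4 m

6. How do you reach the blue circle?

turn left 12°, forward 4.5 m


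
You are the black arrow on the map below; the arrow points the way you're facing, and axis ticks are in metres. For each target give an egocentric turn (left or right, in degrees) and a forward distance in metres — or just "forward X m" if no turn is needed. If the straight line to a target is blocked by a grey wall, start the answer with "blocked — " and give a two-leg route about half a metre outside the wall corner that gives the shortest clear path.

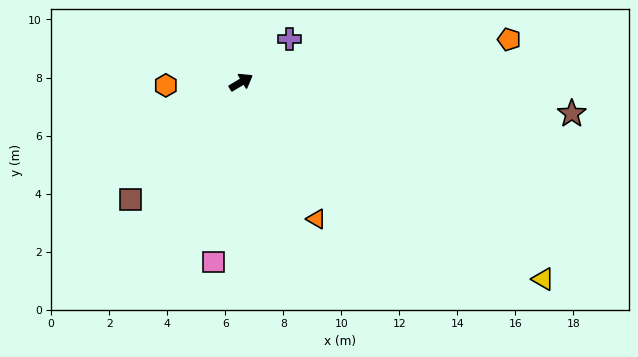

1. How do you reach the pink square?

turn right 130°, forward 6.3 m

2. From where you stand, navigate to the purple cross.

turn left 11°, forward 2.2 m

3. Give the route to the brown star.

turn right 36°, forward 11.4 m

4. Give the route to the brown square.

turn right 164°, forward 5.5 m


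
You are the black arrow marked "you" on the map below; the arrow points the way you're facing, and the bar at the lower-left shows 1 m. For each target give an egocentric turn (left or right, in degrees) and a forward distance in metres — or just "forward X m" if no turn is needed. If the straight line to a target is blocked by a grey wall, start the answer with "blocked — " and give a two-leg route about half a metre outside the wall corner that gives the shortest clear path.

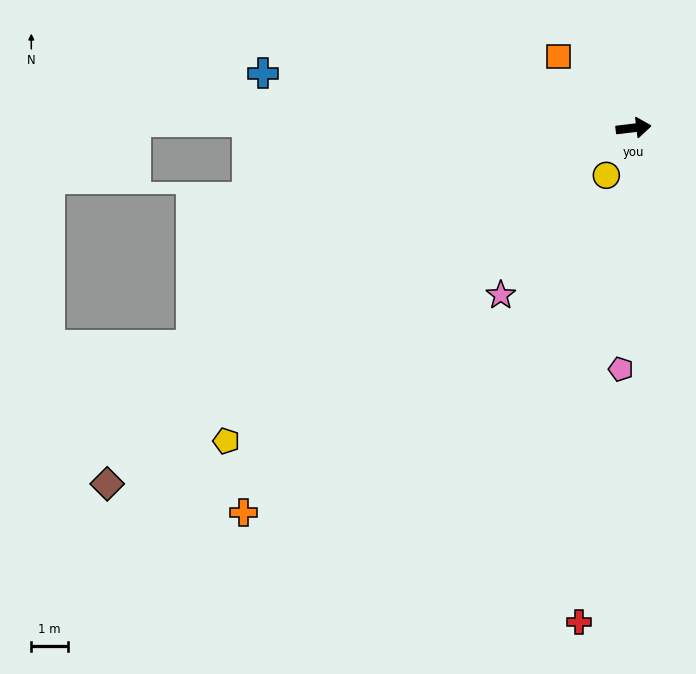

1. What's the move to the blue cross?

turn left 165°, forward 10.2 m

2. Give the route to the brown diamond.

turn right 153°, forward 17.3 m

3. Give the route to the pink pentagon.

turn right 100°, forward 6.6 m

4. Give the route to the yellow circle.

turn right 127°, forward 1.5 m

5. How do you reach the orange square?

turn left 129°, forward 2.8 m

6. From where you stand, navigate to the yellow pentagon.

turn right 149°, forward 14.0 m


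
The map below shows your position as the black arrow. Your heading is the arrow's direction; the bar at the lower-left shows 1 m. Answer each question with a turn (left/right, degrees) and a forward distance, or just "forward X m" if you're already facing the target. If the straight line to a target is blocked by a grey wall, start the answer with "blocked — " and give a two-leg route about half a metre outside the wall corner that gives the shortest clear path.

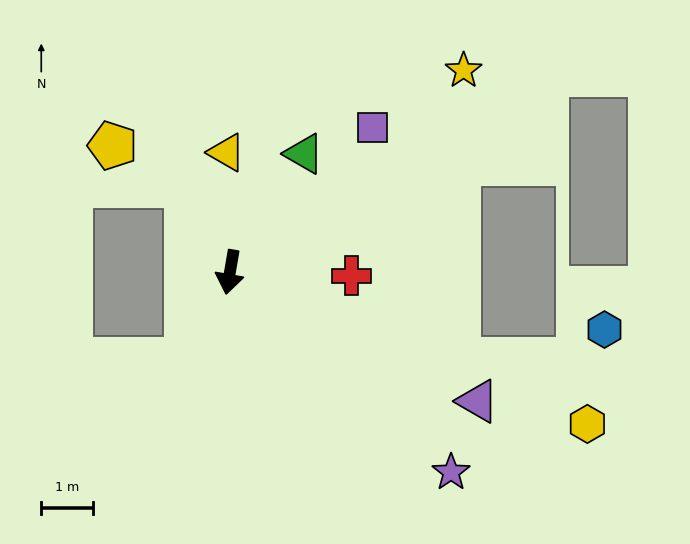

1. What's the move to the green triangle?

turn left 158°, forward 2.7 m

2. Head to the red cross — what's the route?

turn left 98°, forward 2.3 m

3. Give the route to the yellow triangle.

turn right 169°, forward 2.3 m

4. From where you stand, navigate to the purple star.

turn left 58°, forward 5.7 m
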